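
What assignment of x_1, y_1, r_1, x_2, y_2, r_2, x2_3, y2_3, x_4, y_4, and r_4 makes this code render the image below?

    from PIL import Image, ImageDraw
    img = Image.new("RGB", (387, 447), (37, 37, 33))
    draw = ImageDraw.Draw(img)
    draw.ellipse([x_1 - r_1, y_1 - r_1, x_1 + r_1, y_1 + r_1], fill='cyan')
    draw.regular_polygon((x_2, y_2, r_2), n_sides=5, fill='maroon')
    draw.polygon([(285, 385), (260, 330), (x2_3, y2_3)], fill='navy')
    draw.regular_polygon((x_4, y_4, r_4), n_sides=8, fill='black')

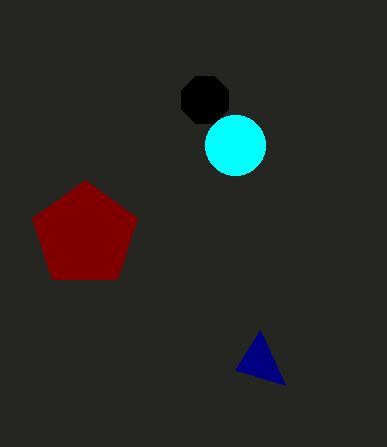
x_1 = 235
y_1 = 145
r_1 = 30
x_2 = 85
y_2 = 235
r_2 = 55
x2_3 = 235
y2_3 = 370
x_4 = 205
y_4 = 100
r_4 = 25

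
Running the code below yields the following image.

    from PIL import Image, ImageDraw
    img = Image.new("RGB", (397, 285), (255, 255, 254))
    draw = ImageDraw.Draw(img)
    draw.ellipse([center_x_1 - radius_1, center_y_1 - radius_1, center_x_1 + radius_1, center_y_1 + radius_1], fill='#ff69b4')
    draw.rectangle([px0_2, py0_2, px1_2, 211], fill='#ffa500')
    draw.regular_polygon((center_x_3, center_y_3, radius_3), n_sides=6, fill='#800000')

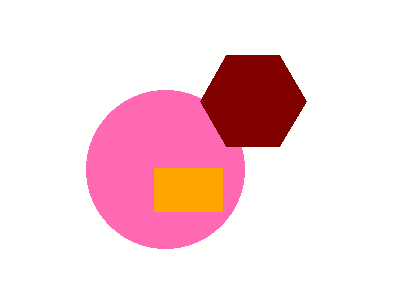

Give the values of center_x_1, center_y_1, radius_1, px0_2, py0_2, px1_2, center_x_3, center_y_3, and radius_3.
center_x_1 = 165, center_y_1 = 169, radius_1 = 79, px0_2 = 154, py0_2 = 168, px1_2 = 222, center_x_3 = 253, center_y_3 = 101, radius_3 = 53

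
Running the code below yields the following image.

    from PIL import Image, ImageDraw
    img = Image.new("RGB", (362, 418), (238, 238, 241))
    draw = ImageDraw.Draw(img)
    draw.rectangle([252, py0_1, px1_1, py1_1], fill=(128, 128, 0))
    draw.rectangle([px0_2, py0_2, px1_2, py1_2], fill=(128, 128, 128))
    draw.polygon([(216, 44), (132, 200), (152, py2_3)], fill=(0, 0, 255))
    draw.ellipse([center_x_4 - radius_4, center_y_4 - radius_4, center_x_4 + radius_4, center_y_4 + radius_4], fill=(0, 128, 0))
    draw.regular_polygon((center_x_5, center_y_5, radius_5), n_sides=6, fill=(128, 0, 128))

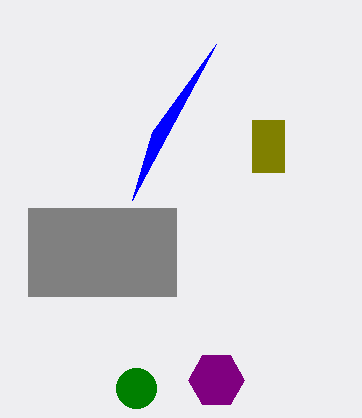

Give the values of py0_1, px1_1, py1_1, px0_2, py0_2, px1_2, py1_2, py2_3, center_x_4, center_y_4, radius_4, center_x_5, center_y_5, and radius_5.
py0_1 = 120; px1_1 = 284; py1_1 = 172; px0_2 = 28; py0_2 = 208; px1_2 = 176; py1_2 = 296; py2_3 = 132; center_x_4 = 136; center_y_4 = 388; radius_4 = 20; center_x_5 = 216; center_y_5 = 380; radius_5 = 28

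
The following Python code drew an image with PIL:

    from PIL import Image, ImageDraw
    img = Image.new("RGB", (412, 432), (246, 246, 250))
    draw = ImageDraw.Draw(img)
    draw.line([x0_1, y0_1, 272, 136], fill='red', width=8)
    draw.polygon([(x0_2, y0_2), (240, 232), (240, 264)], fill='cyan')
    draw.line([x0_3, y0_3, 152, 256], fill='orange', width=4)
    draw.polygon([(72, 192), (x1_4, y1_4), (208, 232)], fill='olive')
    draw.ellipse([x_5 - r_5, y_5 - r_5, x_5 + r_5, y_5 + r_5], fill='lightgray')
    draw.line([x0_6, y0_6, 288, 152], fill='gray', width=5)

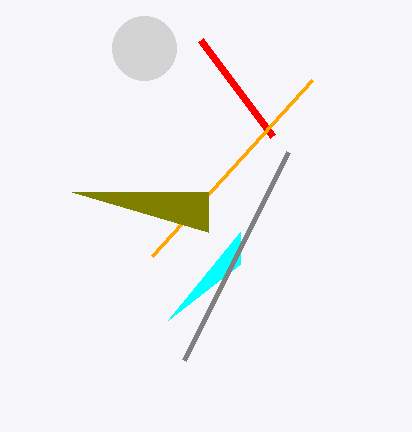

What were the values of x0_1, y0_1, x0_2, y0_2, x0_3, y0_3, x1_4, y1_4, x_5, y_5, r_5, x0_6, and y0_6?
x0_1 = 200; y0_1 = 40; x0_2 = 168; y0_2 = 320; x0_3 = 312; y0_3 = 80; x1_4 = 208; y1_4 = 192; x_5 = 144; y_5 = 48; r_5 = 32; x0_6 = 184; y0_6 = 360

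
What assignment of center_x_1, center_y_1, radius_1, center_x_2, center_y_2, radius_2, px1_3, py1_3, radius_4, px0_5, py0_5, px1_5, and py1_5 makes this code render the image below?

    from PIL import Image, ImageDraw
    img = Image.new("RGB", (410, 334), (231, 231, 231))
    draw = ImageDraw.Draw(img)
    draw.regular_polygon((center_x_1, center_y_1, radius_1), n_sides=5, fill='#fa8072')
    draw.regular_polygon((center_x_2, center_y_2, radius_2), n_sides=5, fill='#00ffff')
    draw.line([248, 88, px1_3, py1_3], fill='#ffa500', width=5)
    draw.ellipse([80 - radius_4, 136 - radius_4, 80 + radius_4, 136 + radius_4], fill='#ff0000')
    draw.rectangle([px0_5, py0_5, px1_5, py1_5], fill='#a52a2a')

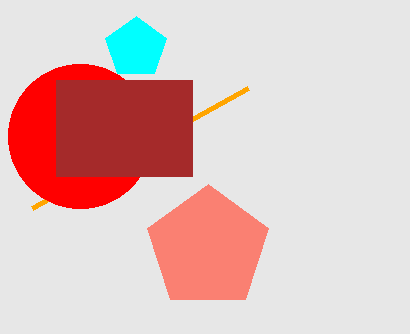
center_x_1 = 208; center_y_1 = 248; radius_1 = 64; center_x_2 = 136; center_y_2 = 48; radius_2 = 32; px1_3 = 32; py1_3 = 208; radius_4 = 72; px0_5 = 56; py0_5 = 80; px1_5 = 192; py1_5 = 176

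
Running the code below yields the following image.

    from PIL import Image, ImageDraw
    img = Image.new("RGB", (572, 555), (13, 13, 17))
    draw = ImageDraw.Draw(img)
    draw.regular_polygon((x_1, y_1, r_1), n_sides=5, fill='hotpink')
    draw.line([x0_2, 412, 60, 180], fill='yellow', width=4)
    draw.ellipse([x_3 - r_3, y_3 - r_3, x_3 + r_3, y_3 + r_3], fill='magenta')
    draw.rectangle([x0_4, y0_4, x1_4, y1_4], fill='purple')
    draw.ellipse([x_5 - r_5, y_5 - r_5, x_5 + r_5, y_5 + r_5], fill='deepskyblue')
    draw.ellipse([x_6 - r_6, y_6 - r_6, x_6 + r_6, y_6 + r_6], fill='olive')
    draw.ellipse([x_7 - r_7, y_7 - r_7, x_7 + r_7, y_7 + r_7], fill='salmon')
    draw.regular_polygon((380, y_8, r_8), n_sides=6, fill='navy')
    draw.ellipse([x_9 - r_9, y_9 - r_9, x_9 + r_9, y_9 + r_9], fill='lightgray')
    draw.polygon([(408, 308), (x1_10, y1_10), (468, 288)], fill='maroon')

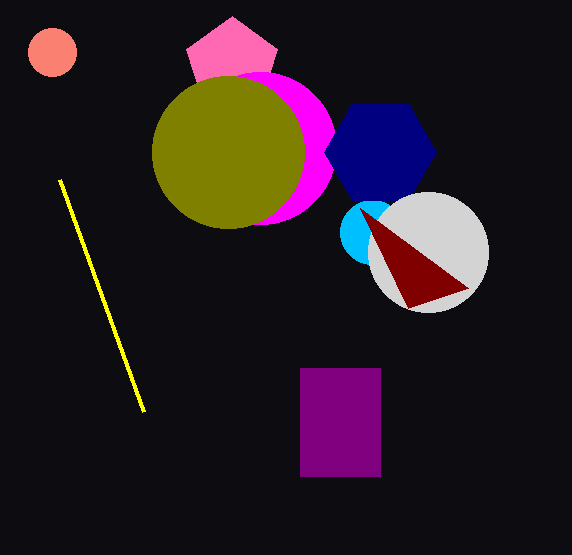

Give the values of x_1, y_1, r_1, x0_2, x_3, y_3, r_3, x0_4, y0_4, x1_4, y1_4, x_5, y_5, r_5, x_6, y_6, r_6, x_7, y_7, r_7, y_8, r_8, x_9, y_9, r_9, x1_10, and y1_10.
x_1 = 232
y_1 = 64
r_1 = 48
x0_2 = 144
x_3 = 260
y_3 = 148
r_3 = 76
x0_4 = 300
y0_4 = 368
x1_4 = 380
y1_4 = 476
x_5 = 372
y_5 = 232
r_5 = 32
x_6 = 228
y_6 = 152
r_6 = 76
x_7 = 52
y_7 = 52
r_7 = 24
y_8 = 152
r_8 = 56
x_9 = 428
y_9 = 252
r_9 = 60
x1_10 = 360
y1_10 = 208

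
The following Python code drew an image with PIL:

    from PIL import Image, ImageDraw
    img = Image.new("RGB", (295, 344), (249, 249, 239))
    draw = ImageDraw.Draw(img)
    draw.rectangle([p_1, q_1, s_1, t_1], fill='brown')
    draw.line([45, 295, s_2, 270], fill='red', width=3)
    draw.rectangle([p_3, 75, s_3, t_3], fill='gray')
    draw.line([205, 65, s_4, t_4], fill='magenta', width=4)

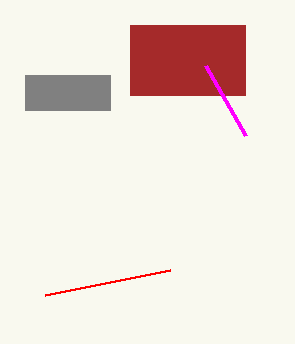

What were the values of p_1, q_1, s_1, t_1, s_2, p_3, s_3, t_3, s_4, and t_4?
p_1 = 130; q_1 = 25; s_1 = 245; t_1 = 95; s_2 = 170; p_3 = 25; s_3 = 110; t_3 = 110; s_4 = 245; t_4 = 135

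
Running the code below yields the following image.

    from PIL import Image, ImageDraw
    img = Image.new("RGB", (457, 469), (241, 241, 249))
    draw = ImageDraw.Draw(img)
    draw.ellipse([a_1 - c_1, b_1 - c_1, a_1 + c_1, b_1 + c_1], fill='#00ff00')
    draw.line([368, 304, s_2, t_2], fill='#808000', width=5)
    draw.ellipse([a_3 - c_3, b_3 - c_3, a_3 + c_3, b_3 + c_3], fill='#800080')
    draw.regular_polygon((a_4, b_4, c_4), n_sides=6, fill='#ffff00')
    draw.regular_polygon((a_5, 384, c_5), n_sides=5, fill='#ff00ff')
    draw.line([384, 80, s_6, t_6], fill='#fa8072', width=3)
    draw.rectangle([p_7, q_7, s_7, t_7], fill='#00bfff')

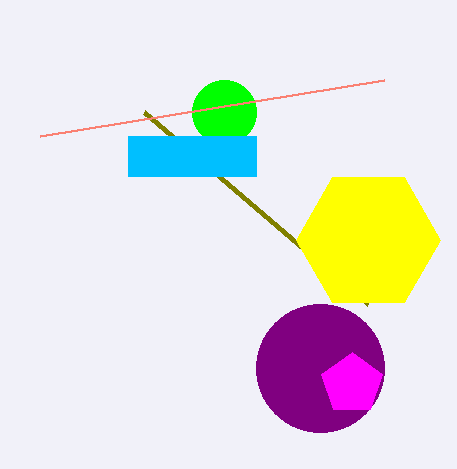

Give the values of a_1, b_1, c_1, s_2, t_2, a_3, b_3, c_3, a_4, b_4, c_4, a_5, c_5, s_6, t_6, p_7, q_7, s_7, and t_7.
a_1 = 224, b_1 = 112, c_1 = 32, s_2 = 144, t_2 = 112, a_3 = 320, b_3 = 368, c_3 = 64, a_4 = 368, b_4 = 240, c_4 = 72, a_5 = 352, c_5 = 32, s_6 = 40, t_6 = 136, p_7 = 128, q_7 = 136, s_7 = 256, t_7 = 176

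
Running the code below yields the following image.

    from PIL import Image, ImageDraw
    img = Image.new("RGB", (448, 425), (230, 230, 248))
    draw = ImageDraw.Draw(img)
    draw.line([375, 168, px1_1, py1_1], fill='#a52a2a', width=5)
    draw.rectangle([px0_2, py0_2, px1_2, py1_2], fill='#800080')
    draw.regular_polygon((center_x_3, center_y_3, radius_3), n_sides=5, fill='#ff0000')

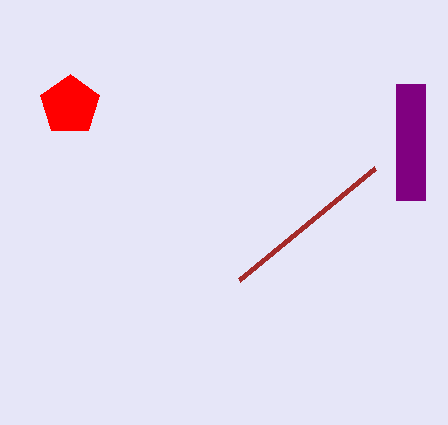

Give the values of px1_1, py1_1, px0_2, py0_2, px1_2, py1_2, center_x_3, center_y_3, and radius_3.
px1_1 = 239, py1_1 = 280, px0_2 = 396, py0_2 = 84, px1_2 = 425, py1_2 = 200, center_x_3 = 70, center_y_3 = 105, radius_3 = 31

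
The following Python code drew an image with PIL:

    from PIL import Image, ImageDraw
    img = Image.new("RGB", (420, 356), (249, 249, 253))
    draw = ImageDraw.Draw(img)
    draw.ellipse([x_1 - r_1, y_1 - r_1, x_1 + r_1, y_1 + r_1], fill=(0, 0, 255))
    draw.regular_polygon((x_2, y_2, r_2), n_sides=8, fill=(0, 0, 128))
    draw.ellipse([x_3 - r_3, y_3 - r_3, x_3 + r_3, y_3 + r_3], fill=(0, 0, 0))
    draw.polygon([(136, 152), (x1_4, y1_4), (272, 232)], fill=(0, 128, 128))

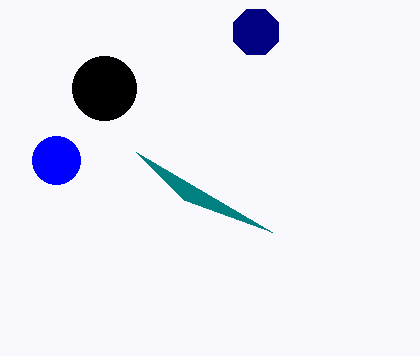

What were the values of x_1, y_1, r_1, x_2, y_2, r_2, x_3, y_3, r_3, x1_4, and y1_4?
x_1 = 56, y_1 = 160, r_1 = 24, x_2 = 256, y_2 = 32, r_2 = 24, x_3 = 104, y_3 = 88, r_3 = 32, x1_4 = 184, y1_4 = 200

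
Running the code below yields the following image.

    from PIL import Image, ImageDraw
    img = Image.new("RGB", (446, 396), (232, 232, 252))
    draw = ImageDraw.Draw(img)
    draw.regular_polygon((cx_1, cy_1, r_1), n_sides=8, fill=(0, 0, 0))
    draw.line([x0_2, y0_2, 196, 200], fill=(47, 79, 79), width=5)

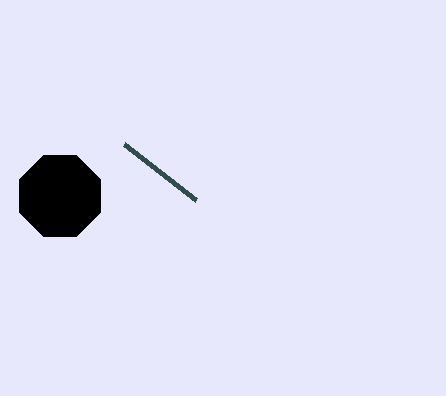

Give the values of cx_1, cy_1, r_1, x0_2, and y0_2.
cx_1 = 60
cy_1 = 196
r_1 = 44
x0_2 = 124
y0_2 = 144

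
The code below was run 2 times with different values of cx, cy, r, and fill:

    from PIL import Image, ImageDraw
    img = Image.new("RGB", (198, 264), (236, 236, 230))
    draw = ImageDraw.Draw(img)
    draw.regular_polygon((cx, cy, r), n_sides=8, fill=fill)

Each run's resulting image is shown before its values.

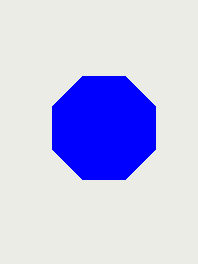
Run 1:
cx = 104; cy = 128; r = 56; fill = 'blue'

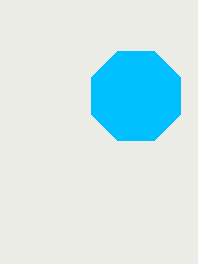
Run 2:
cx = 136
cy = 96
r = 48
fill = 'deepskyblue'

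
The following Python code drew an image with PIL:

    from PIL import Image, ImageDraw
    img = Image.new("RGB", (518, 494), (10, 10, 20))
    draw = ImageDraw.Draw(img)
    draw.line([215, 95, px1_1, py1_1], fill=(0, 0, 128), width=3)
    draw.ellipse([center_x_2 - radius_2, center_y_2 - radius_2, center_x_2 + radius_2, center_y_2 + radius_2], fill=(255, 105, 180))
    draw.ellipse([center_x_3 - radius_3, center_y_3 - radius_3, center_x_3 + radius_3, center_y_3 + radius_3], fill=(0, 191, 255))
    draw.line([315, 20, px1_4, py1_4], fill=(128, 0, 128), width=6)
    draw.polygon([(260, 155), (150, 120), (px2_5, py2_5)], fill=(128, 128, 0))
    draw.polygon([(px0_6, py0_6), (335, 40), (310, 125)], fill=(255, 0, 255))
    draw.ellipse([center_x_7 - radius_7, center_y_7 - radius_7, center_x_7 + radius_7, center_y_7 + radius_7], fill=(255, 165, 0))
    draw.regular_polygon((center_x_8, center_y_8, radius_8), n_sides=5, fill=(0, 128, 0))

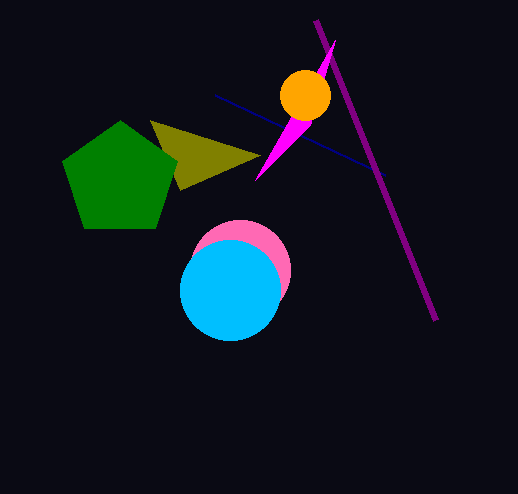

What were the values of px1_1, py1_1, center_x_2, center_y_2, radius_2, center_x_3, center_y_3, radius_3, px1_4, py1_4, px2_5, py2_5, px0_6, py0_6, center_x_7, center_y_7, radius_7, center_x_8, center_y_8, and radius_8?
px1_1 = 385, py1_1 = 175, center_x_2 = 240, center_y_2 = 270, radius_2 = 50, center_x_3 = 230, center_y_3 = 290, radius_3 = 50, px1_4 = 435, py1_4 = 320, px2_5 = 180, py2_5 = 190, px0_6 = 255, py0_6 = 180, center_x_7 = 305, center_y_7 = 95, radius_7 = 25, center_x_8 = 120, center_y_8 = 180, radius_8 = 60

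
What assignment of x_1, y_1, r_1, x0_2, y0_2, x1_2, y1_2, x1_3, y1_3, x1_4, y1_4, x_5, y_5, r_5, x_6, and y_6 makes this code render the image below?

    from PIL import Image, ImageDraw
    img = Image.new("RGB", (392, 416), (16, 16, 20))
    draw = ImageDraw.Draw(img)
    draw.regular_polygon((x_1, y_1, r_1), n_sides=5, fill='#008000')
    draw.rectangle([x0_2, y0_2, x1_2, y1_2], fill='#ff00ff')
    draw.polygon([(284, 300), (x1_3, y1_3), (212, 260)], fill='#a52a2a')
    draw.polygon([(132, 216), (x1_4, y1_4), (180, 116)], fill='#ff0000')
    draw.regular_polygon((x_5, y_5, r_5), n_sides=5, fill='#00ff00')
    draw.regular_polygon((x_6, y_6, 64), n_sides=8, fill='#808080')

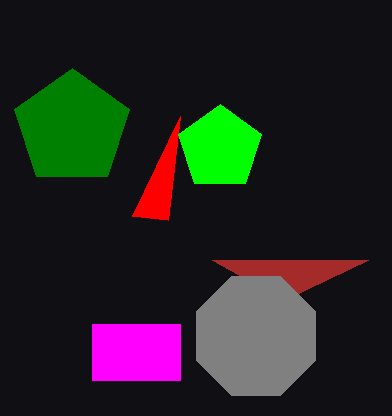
x_1 = 72, y_1 = 128, r_1 = 60, x0_2 = 92, y0_2 = 324, x1_2 = 180, y1_2 = 380, x1_3 = 368, y1_3 = 260, x1_4 = 168, y1_4 = 220, x_5 = 220, y_5 = 148, r_5 = 44, x_6 = 256, y_6 = 336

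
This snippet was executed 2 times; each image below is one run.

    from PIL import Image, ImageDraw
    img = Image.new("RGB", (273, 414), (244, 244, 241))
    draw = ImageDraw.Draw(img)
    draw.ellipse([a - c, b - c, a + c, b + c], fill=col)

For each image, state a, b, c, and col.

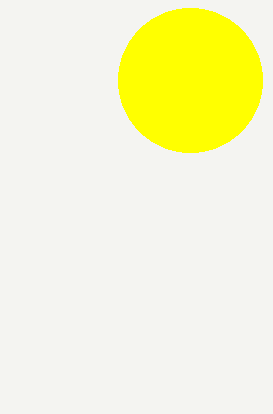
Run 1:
a = 190
b = 80
c = 72
col = 'yellow'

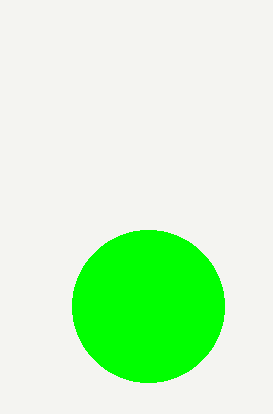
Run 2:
a = 148, b = 306, c = 76, col = 'lime'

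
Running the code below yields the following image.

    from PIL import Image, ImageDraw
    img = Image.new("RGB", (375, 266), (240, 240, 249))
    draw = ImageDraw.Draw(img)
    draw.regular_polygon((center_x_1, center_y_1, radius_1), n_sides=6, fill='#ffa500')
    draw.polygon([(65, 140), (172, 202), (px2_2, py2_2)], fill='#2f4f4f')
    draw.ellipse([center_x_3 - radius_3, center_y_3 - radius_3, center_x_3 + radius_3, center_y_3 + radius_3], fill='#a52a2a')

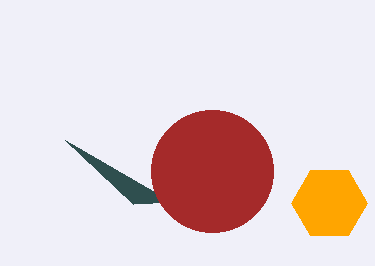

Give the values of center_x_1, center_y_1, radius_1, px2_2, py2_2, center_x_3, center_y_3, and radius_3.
center_x_1 = 329; center_y_1 = 203; radius_1 = 38; px2_2 = 133; py2_2 = 204; center_x_3 = 212; center_y_3 = 171; radius_3 = 61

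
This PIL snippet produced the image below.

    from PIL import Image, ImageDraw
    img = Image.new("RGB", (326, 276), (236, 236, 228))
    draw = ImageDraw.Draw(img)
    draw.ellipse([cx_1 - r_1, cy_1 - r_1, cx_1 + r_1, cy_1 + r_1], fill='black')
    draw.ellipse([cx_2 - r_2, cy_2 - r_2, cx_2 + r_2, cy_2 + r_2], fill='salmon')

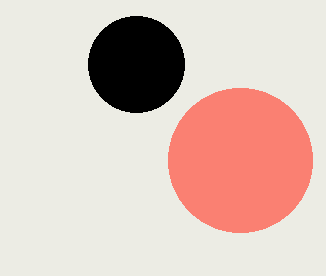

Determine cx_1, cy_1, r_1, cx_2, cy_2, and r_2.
cx_1 = 136; cy_1 = 64; r_1 = 48; cx_2 = 240; cy_2 = 160; r_2 = 72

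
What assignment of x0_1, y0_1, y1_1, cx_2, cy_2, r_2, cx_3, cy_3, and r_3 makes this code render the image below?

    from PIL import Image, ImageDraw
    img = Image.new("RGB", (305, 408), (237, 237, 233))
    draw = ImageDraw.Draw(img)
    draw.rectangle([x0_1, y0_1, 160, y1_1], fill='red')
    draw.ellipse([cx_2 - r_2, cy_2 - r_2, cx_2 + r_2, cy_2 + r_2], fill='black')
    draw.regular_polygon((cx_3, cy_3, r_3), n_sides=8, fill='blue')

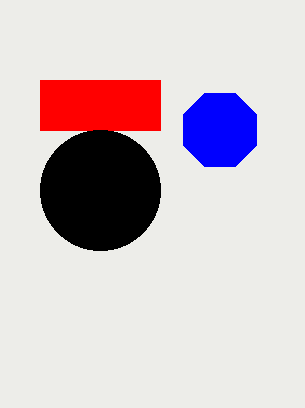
x0_1 = 40
y0_1 = 80
y1_1 = 130
cx_2 = 100
cy_2 = 190
r_2 = 60
cx_3 = 220
cy_3 = 130
r_3 = 40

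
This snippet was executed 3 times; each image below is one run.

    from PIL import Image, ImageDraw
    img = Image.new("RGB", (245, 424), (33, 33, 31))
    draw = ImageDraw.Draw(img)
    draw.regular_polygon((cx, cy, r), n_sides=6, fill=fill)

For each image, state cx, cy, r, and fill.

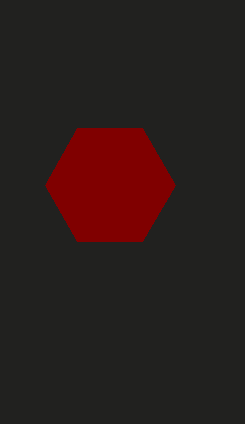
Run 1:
cx = 110, cy = 185, r = 65, fill = 'maroon'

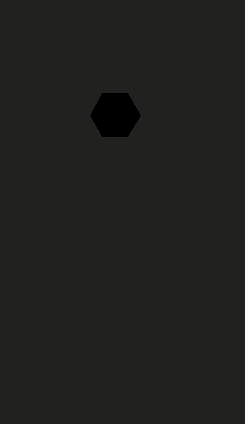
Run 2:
cx = 115
cy = 115
r = 25
fill = 'black'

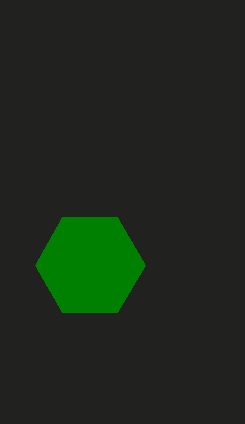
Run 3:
cx = 90
cy = 265
r = 55
fill = 'green'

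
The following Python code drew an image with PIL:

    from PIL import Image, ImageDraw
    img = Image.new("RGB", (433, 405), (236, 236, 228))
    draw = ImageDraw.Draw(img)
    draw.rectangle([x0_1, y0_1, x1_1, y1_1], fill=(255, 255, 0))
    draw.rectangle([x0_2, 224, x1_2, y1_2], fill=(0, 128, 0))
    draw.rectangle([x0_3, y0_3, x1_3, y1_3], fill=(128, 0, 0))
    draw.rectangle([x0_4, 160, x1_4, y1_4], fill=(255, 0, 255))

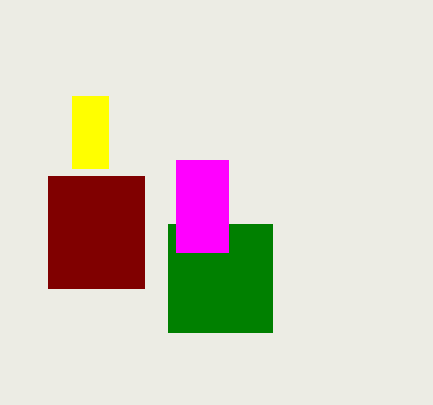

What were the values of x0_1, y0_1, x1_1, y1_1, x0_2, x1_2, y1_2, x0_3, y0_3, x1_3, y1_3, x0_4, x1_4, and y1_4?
x0_1 = 72; y0_1 = 96; x1_1 = 108; y1_1 = 168; x0_2 = 168; x1_2 = 272; y1_2 = 332; x0_3 = 48; y0_3 = 176; x1_3 = 144; y1_3 = 288; x0_4 = 176; x1_4 = 228; y1_4 = 252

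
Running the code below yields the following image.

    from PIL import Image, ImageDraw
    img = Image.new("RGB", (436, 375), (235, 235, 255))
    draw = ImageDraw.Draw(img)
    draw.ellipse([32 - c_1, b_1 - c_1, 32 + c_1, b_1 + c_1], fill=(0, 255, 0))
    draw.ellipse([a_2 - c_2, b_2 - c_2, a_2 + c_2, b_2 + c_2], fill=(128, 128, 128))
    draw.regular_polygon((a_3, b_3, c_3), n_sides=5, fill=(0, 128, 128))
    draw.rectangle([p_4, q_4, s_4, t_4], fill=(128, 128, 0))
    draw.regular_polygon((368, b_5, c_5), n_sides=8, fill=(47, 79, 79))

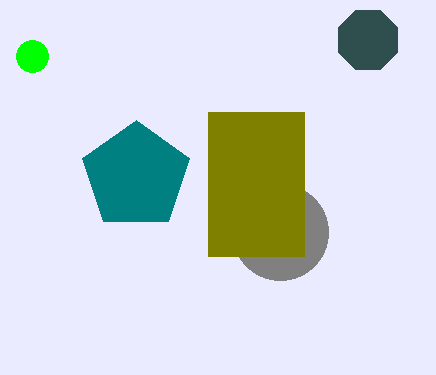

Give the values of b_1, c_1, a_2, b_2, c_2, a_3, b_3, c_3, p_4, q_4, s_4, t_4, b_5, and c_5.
b_1 = 56; c_1 = 16; a_2 = 280; b_2 = 232; c_2 = 48; a_3 = 136; b_3 = 176; c_3 = 56; p_4 = 208; q_4 = 112; s_4 = 304; t_4 = 256; b_5 = 40; c_5 = 32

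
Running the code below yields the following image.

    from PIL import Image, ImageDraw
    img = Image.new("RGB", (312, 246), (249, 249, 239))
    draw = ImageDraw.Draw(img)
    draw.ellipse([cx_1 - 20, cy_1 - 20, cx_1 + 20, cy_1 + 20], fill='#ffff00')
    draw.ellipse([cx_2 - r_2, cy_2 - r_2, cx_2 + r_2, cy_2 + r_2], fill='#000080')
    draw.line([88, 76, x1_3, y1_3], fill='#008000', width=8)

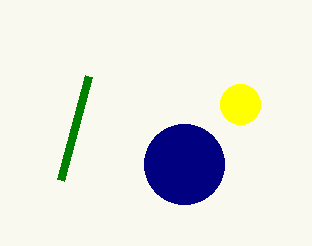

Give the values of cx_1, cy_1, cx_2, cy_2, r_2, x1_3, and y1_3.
cx_1 = 240
cy_1 = 104
cx_2 = 184
cy_2 = 164
r_2 = 40
x1_3 = 60
y1_3 = 180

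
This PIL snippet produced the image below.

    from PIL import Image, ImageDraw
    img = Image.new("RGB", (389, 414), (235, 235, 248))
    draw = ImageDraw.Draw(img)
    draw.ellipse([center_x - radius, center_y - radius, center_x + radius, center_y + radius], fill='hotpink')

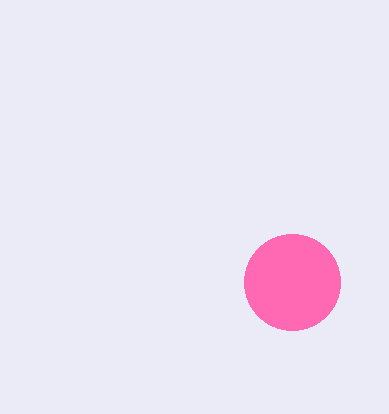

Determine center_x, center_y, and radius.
center_x = 292
center_y = 282
radius = 48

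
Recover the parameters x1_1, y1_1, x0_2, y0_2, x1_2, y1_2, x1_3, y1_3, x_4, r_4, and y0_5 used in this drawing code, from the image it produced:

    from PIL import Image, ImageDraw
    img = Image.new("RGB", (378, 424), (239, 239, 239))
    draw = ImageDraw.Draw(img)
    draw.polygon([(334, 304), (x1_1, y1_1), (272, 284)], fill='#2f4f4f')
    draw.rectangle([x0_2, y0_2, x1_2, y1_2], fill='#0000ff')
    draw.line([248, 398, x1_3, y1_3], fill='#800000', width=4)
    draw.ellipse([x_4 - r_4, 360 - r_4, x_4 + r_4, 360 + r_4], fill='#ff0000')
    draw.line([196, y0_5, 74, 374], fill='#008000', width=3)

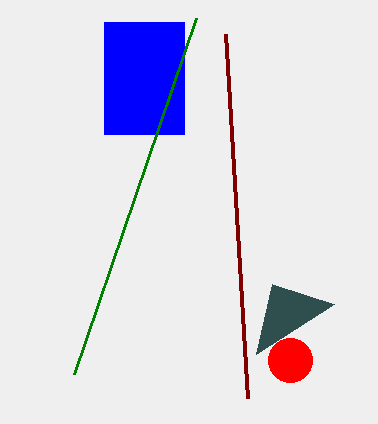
x1_1 = 256
y1_1 = 354
x0_2 = 104
y0_2 = 22
x1_2 = 184
y1_2 = 134
x1_3 = 226
y1_3 = 34
x_4 = 290
r_4 = 22
y0_5 = 18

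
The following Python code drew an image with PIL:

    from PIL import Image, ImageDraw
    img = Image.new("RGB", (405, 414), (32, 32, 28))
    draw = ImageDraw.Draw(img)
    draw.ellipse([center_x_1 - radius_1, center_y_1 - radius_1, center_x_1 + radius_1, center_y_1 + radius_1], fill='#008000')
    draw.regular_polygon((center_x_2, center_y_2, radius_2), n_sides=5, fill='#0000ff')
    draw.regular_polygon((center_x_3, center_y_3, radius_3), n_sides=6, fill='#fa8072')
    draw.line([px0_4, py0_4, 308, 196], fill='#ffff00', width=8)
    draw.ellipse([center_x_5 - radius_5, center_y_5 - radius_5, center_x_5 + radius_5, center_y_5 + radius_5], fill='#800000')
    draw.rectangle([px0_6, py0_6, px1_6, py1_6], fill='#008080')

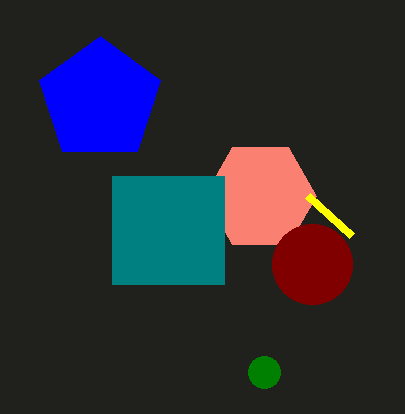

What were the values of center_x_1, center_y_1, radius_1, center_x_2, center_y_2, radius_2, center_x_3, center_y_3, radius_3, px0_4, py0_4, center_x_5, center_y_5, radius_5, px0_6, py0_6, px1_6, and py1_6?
center_x_1 = 264, center_y_1 = 372, radius_1 = 16, center_x_2 = 100, center_y_2 = 100, radius_2 = 64, center_x_3 = 260, center_y_3 = 196, radius_3 = 56, px0_4 = 352, py0_4 = 236, center_x_5 = 312, center_y_5 = 264, radius_5 = 40, px0_6 = 112, py0_6 = 176, px1_6 = 224, py1_6 = 284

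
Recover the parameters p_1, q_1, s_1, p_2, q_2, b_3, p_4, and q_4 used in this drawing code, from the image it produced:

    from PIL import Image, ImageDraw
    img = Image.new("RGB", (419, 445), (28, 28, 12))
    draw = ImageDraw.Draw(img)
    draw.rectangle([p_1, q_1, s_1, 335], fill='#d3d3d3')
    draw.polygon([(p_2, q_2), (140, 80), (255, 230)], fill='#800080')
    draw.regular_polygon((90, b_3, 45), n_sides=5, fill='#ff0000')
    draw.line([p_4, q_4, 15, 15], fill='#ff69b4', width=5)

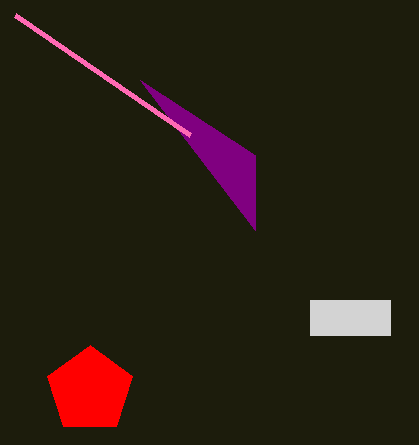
p_1 = 310, q_1 = 300, s_1 = 390, p_2 = 255, q_2 = 155, b_3 = 390, p_4 = 190, q_4 = 135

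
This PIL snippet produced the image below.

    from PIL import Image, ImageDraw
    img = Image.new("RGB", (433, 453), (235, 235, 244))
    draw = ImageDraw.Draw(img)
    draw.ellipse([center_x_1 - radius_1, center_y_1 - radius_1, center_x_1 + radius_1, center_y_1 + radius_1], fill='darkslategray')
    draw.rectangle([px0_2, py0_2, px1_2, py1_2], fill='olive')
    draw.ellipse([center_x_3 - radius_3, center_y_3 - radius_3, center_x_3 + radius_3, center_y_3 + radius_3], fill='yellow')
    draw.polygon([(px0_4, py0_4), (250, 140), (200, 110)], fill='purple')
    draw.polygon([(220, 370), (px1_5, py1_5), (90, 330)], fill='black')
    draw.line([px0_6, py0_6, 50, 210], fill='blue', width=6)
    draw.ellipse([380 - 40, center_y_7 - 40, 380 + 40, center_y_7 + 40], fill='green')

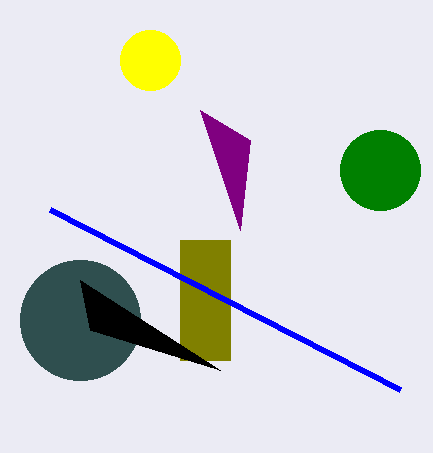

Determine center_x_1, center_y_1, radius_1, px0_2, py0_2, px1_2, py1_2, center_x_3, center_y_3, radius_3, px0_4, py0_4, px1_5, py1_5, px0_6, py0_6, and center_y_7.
center_x_1 = 80; center_y_1 = 320; radius_1 = 60; px0_2 = 180; py0_2 = 240; px1_2 = 230; py1_2 = 360; center_x_3 = 150; center_y_3 = 60; radius_3 = 30; px0_4 = 240; py0_4 = 230; px1_5 = 80; py1_5 = 280; px0_6 = 400; py0_6 = 390; center_y_7 = 170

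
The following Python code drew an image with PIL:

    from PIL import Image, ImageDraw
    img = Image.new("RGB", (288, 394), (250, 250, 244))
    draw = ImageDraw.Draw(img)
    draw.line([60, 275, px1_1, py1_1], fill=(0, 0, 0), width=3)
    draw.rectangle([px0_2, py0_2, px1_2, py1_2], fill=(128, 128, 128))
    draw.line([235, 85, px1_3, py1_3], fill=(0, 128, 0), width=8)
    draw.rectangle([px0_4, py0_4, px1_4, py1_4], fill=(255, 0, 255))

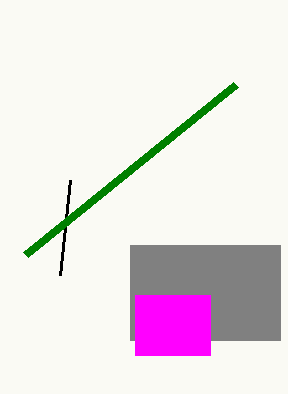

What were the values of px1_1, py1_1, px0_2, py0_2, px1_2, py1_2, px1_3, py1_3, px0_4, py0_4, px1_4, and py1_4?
px1_1 = 70, py1_1 = 180, px0_2 = 130, py0_2 = 245, px1_2 = 280, py1_2 = 340, px1_3 = 25, py1_3 = 255, px0_4 = 135, py0_4 = 295, px1_4 = 210, py1_4 = 355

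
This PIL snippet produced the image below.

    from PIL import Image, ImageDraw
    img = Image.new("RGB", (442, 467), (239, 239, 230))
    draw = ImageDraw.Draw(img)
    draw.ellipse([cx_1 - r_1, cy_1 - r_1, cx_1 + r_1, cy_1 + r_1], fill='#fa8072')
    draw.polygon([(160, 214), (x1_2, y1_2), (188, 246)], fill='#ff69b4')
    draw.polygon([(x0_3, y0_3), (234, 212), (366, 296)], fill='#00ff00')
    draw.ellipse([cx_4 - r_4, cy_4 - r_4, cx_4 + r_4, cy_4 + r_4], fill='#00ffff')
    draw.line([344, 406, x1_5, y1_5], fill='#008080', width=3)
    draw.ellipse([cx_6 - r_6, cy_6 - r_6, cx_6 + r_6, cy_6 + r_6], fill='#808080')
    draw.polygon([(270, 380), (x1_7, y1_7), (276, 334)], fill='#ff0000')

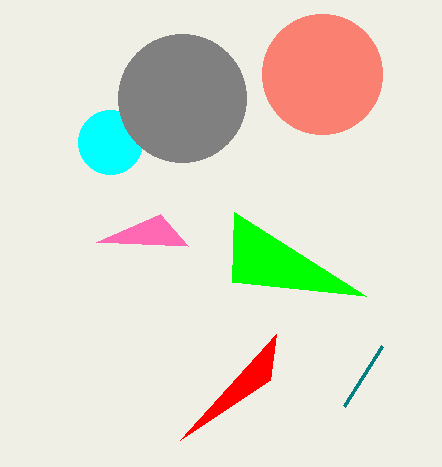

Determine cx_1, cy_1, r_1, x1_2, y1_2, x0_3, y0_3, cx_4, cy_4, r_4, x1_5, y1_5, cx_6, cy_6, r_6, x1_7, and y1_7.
cx_1 = 322
cy_1 = 74
r_1 = 60
x1_2 = 96
y1_2 = 242
x0_3 = 232
y0_3 = 282
cx_4 = 110
cy_4 = 142
r_4 = 32
x1_5 = 382
y1_5 = 346
cx_6 = 182
cy_6 = 98
r_6 = 64
x1_7 = 180
y1_7 = 440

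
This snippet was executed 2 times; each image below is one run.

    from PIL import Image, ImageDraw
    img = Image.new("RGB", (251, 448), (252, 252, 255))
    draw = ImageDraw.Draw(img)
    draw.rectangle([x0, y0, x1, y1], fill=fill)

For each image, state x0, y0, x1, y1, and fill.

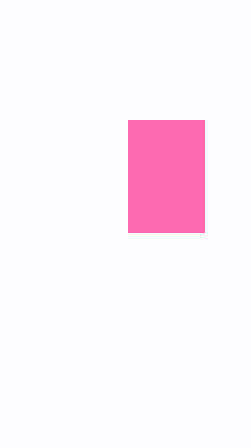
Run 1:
x0 = 128
y0 = 120
x1 = 204
y1 = 232
fill = 'hotpink'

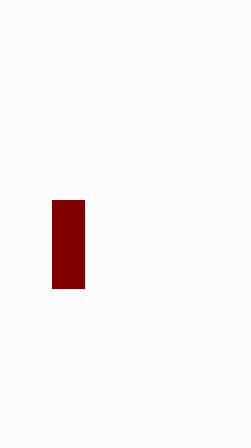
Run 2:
x0 = 52; y0 = 200; x1 = 84; y1 = 288; fill = 'maroon'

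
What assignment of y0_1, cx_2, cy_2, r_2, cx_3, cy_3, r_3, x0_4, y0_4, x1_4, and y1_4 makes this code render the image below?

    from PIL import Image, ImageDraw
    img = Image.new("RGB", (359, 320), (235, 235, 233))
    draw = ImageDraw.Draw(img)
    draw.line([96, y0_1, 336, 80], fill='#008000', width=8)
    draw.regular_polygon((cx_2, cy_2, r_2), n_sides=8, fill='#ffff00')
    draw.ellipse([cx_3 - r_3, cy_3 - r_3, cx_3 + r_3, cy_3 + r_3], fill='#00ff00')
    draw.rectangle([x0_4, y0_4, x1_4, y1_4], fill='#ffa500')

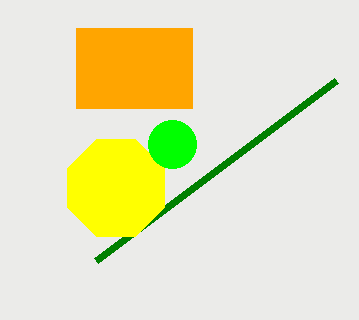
y0_1 = 260, cx_2 = 116, cy_2 = 188, r_2 = 52, cx_3 = 172, cy_3 = 144, r_3 = 24, x0_4 = 76, y0_4 = 28, x1_4 = 192, y1_4 = 108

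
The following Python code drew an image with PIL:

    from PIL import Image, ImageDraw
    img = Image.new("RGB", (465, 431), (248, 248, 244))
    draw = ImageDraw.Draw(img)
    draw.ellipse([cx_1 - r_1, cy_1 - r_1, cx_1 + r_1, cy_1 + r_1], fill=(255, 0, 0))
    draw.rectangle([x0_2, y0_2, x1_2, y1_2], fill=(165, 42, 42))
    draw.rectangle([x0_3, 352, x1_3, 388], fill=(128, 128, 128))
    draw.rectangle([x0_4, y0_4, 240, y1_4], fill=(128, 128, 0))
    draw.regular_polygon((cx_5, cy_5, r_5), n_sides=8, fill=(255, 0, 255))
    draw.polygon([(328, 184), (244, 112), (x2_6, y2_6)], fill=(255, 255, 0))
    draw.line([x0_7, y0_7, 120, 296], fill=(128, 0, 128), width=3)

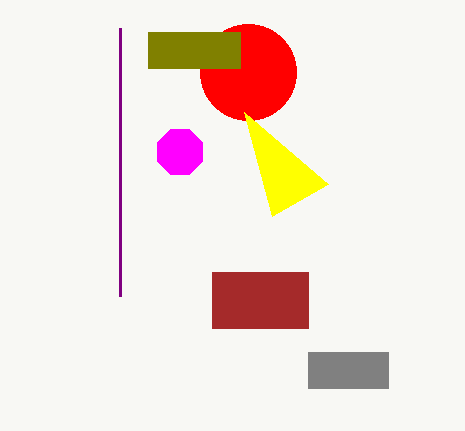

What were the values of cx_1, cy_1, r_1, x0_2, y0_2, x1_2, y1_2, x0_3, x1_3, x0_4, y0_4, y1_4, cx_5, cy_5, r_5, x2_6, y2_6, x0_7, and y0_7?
cx_1 = 248, cy_1 = 72, r_1 = 48, x0_2 = 212, y0_2 = 272, x1_2 = 308, y1_2 = 328, x0_3 = 308, x1_3 = 388, x0_4 = 148, y0_4 = 32, y1_4 = 68, cx_5 = 180, cy_5 = 152, r_5 = 24, x2_6 = 272, y2_6 = 216, x0_7 = 120, y0_7 = 28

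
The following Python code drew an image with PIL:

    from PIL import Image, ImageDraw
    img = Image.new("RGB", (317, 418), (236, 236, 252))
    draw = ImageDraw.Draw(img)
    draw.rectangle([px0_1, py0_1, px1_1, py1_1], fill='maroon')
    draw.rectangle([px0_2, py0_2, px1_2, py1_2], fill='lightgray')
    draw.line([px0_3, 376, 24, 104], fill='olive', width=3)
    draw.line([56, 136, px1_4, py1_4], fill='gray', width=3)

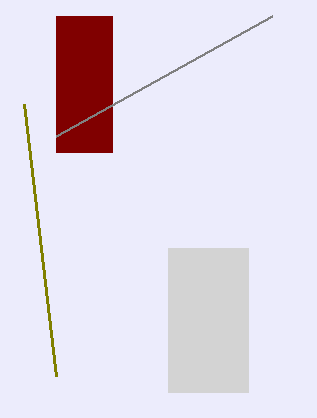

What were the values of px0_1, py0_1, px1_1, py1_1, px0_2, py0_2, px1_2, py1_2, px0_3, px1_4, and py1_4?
px0_1 = 56
py0_1 = 16
px1_1 = 112
py1_1 = 152
px0_2 = 168
py0_2 = 248
px1_2 = 248
py1_2 = 392
px0_3 = 56
px1_4 = 272
py1_4 = 16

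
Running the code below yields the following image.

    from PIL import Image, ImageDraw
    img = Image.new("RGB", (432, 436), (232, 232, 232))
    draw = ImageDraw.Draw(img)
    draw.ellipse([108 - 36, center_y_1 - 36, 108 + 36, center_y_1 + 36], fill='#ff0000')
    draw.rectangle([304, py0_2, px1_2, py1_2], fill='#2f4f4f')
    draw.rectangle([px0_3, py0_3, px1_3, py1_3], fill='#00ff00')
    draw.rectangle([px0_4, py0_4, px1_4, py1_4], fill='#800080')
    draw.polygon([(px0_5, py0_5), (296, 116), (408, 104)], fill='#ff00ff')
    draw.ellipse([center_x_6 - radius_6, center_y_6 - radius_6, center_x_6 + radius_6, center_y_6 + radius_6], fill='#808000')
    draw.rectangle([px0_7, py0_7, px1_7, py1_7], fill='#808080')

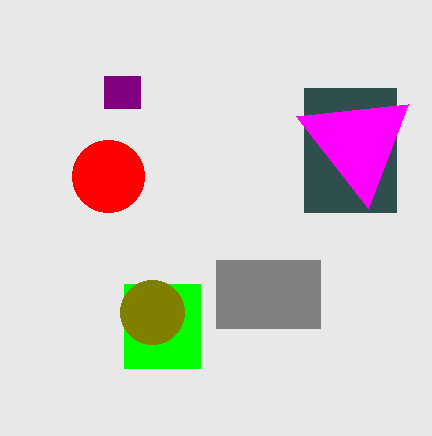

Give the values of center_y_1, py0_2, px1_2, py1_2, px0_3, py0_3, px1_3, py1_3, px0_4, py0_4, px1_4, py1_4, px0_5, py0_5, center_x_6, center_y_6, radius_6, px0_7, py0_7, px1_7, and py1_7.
center_y_1 = 176, py0_2 = 88, px1_2 = 396, py1_2 = 212, px0_3 = 124, py0_3 = 284, px1_3 = 200, py1_3 = 368, px0_4 = 104, py0_4 = 76, px1_4 = 140, py1_4 = 108, px0_5 = 368, py0_5 = 208, center_x_6 = 152, center_y_6 = 312, radius_6 = 32, px0_7 = 216, py0_7 = 260, px1_7 = 320, py1_7 = 328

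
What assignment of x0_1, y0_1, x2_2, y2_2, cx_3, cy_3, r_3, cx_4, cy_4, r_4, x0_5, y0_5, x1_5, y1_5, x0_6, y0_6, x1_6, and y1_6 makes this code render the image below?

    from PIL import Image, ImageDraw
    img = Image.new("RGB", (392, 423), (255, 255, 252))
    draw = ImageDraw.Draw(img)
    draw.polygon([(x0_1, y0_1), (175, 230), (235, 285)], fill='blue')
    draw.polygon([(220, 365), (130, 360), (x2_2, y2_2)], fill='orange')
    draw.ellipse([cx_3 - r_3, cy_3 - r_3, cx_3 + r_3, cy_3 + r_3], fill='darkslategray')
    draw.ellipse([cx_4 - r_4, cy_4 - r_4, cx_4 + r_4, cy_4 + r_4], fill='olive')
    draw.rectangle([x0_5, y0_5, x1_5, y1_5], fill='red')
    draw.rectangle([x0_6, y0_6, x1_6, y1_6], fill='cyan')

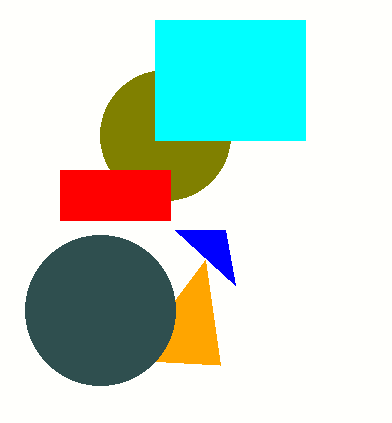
x0_1 = 225
y0_1 = 230
x2_2 = 205
y2_2 = 260
cx_3 = 100
cy_3 = 310
r_3 = 75
cx_4 = 165
cy_4 = 135
r_4 = 65
x0_5 = 60
y0_5 = 170
x1_5 = 170
y1_5 = 220
x0_6 = 155
y0_6 = 20
x1_6 = 305
y1_6 = 140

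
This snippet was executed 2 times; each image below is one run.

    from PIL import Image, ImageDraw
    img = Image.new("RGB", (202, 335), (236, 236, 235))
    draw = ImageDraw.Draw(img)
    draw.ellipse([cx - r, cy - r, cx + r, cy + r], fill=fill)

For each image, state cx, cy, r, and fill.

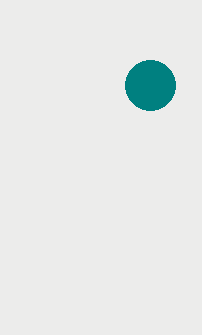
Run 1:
cx = 150; cy = 85; r = 25; fill = 'teal'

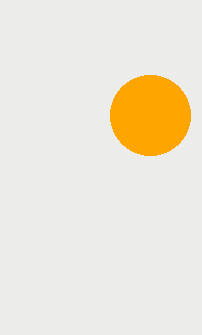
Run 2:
cx = 150; cy = 115; r = 40; fill = 'orange'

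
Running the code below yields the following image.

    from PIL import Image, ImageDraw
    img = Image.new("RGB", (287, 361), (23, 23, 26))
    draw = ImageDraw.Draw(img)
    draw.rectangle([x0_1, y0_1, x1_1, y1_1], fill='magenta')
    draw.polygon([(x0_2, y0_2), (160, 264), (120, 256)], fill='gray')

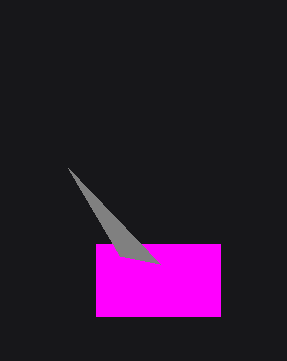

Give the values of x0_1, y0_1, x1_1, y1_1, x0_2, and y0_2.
x0_1 = 96, y0_1 = 244, x1_1 = 220, y1_1 = 316, x0_2 = 68, y0_2 = 168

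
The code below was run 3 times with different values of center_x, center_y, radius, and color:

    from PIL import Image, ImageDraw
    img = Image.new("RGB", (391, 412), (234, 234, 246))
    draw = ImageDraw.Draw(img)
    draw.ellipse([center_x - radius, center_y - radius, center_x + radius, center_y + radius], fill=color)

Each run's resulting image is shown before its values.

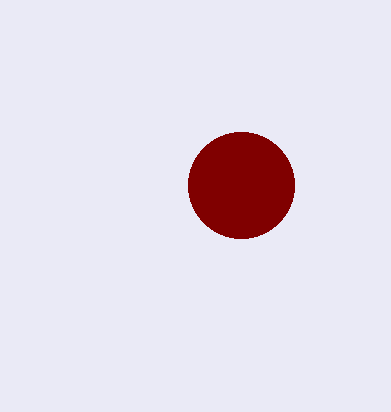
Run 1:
center_x = 241, center_y = 185, radius = 53, color = 'maroon'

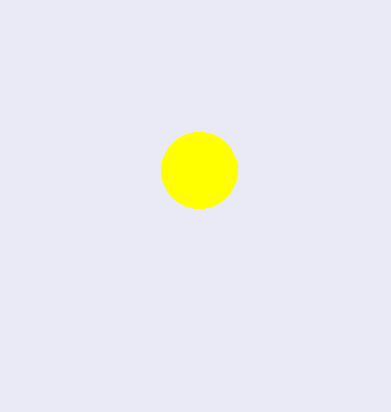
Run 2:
center_x = 199; center_y = 170; radius = 38; color = 'yellow'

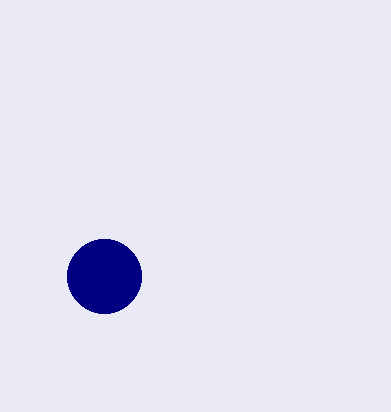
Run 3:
center_x = 104, center_y = 276, radius = 37, color = 'navy'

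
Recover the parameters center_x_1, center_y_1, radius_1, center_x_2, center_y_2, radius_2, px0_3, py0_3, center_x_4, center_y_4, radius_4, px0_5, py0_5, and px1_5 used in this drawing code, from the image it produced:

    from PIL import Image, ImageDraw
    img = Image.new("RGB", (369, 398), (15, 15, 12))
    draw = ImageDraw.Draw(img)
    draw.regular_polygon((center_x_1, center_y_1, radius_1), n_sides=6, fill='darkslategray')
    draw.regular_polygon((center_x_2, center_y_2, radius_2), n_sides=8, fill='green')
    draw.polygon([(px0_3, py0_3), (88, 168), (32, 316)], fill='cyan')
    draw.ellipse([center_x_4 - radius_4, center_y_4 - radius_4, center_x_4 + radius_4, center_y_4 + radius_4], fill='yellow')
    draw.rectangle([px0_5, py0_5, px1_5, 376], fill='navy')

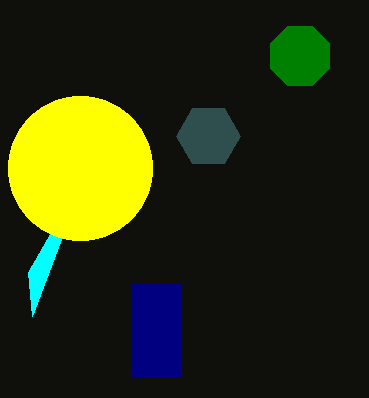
center_x_1 = 208; center_y_1 = 136; radius_1 = 32; center_x_2 = 300; center_y_2 = 56; radius_2 = 32; px0_3 = 28; py0_3 = 272; center_x_4 = 80; center_y_4 = 168; radius_4 = 72; px0_5 = 132; py0_5 = 284; px1_5 = 180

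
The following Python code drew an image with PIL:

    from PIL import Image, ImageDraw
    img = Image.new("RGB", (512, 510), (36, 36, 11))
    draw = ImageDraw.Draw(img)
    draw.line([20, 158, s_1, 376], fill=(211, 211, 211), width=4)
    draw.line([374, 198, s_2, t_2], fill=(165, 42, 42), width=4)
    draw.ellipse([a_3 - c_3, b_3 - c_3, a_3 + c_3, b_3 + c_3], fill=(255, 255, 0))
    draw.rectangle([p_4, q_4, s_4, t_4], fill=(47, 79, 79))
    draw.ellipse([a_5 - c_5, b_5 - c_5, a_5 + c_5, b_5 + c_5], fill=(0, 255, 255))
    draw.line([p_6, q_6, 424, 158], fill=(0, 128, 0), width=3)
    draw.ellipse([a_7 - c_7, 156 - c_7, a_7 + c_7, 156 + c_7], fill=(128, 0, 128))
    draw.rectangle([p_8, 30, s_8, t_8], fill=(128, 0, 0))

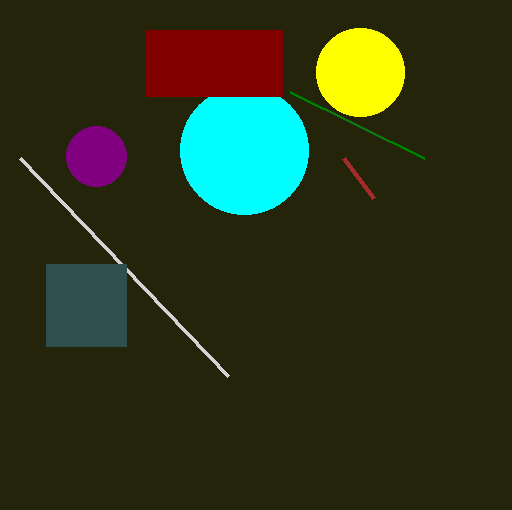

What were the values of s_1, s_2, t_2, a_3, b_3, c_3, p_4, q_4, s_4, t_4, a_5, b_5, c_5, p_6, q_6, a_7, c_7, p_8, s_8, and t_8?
s_1 = 228, s_2 = 344, t_2 = 158, a_3 = 360, b_3 = 72, c_3 = 44, p_4 = 46, q_4 = 264, s_4 = 126, t_4 = 346, a_5 = 244, b_5 = 150, c_5 = 64, p_6 = 290, q_6 = 92, a_7 = 96, c_7 = 30, p_8 = 146, s_8 = 282, t_8 = 96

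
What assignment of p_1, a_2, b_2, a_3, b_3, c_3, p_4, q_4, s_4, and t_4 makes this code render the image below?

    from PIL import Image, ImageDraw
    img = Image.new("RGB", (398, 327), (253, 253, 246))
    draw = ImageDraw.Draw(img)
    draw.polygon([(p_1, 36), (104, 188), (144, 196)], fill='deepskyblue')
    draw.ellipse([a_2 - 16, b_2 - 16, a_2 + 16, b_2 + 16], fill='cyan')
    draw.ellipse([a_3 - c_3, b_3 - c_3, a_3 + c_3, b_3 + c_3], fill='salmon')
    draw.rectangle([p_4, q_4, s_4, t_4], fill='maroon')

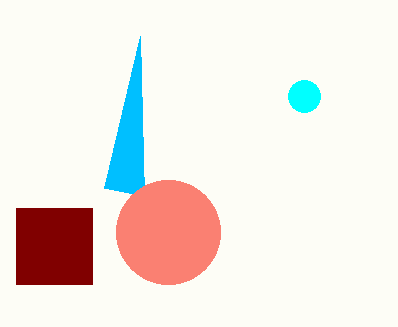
p_1 = 140, a_2 = 304, b_2 = 96, a_3 = 168, b_3 = 232, c_3 = 52, p_4 = 16, q_4 = 208, s_4 = 92, t_4 = 284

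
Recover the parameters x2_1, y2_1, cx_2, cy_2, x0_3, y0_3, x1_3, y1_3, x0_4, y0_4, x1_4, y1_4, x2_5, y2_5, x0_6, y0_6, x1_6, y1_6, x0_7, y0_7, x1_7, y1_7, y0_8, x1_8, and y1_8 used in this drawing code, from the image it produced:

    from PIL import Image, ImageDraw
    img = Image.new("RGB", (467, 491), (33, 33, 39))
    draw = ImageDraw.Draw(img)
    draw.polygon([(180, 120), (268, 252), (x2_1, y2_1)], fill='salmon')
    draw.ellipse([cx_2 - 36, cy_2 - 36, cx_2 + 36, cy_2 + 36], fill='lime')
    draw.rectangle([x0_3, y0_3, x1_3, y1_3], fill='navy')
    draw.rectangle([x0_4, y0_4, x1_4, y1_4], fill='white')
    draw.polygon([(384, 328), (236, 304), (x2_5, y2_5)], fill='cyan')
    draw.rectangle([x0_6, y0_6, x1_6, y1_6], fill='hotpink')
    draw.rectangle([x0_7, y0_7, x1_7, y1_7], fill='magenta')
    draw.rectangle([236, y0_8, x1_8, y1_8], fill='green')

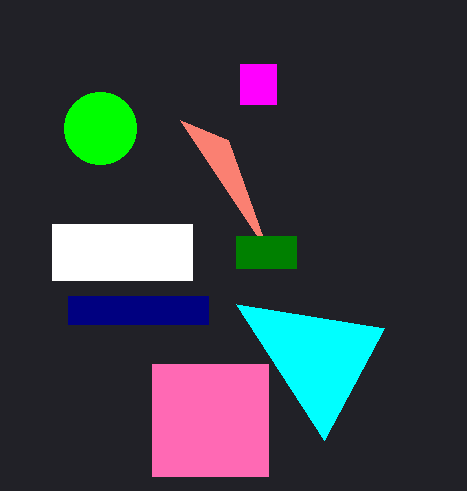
x2_1 = 228; y2_1 = 140; cx_2 = 100; cy_2 = 128; x0_3 = 68; y0_3 = 296; x1_3 = 208; y1_3 = 324; x0_4 = 52; y0_4 = 224; x1_4 = 192; y1_4 = 280; x2_5 = 324; y2_5 = 440; x0_6 = 152; y0_6 = 364; x1_6 = 268; y1_6 = 476; x0_7 = 240; y0_7 = 64; x1_7 = 276; y1_7 = 104; y0_8 = 236; x1_8 = 296; y1_8 = 268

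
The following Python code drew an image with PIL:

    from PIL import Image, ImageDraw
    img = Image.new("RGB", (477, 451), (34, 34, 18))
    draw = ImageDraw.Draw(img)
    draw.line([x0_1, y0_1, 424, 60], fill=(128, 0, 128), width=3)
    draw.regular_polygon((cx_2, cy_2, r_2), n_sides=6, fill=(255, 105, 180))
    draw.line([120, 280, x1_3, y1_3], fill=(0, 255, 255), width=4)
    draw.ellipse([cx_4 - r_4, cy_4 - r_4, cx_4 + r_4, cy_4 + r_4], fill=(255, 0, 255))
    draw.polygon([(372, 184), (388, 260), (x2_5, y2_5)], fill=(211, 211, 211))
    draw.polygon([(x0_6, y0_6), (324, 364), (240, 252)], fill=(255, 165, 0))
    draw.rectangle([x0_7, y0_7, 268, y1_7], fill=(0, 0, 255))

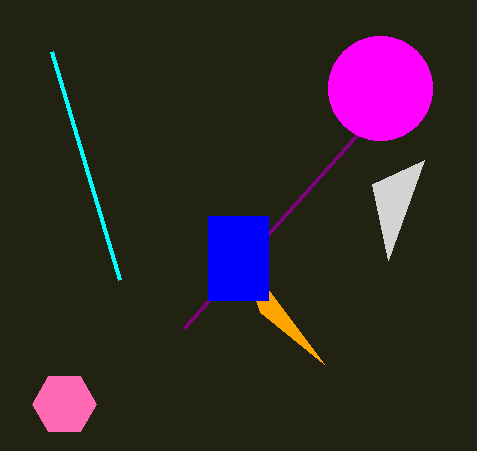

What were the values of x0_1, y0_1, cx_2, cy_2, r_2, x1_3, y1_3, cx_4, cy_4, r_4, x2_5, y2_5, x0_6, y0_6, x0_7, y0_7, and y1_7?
x0_1 = 184
y0_1 = 328
cx_2 = 64
cy_2 = 404
r_2 = 32
x1_3 = 52
y1_3 = 52
cx_4 = 380
cy_4 = 88
r_4 = 52
x2_5 = 424
y2_5 = 160
x0_6 = 260
y0_6 = 312
x0_7 = 208
y0_7 = 216
y1_7 = 300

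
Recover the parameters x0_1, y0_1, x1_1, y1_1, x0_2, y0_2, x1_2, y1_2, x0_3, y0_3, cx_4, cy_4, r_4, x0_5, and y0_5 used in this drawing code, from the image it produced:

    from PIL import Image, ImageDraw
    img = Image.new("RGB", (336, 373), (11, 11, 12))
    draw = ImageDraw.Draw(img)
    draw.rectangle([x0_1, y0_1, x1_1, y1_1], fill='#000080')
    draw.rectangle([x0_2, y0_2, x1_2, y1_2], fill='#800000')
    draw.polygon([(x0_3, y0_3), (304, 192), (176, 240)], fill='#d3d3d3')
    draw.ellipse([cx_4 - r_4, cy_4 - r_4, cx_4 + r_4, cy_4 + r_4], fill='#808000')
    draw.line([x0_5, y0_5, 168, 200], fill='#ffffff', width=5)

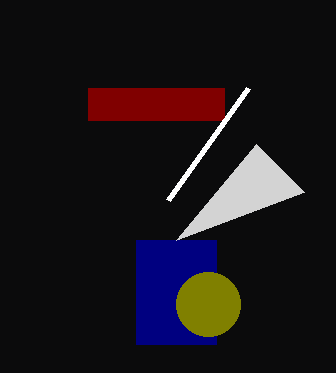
x0_1 = 136
y0_1 = 240
x1_1 = 216
y1_1 = 344
x0_2 = 88
y0_2 = 88
x1_2 = 224
y1_2 = 120
x0_3 = 256
y0_3 = 144
cx_4 = 208
cy_4 = 304
r_4 = 32
x0_5 = 248
y0_5 = 88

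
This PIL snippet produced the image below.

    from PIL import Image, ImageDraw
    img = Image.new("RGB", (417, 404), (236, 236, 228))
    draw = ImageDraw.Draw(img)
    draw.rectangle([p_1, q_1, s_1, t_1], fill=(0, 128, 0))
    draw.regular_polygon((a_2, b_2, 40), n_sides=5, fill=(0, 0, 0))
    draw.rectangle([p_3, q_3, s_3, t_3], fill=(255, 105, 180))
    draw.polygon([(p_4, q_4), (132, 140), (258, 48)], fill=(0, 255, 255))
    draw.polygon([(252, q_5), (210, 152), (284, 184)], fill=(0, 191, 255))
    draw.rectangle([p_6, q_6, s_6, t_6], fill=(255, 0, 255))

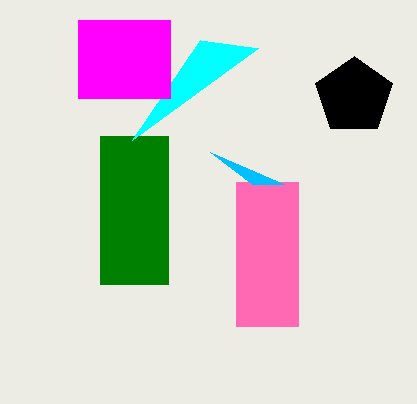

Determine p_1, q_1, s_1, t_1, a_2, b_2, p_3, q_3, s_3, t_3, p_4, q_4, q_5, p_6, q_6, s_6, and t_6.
p_1 = 100
q_1 = 136
s_1 = 168
t_1 = 284
a_2 = 354
b_2 = 96
p_3 = 236
q_3 = 182
s_3 = 298
t_3 = 326
p_4 = 200
q_4 = 40
q_5 = 184
p_6 = 78
q_6 = 20
s_6 = 170
t_6 = 98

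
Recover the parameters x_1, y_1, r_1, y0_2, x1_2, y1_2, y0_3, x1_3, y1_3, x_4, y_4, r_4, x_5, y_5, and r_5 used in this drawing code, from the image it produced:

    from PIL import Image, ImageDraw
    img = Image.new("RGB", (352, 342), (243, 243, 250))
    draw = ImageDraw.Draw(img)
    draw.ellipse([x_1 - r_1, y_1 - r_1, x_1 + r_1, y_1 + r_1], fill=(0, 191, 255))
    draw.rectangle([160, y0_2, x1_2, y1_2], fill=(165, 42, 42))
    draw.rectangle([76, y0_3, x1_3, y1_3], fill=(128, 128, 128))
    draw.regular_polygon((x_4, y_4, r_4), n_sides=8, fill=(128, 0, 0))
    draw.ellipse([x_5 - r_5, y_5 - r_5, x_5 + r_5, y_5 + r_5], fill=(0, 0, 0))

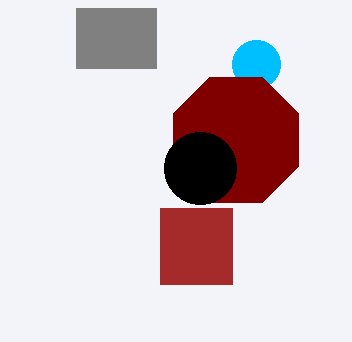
x_1 = 256, y_1 = 64, r_1 = 24, y0_2 = 208, x1_2 = 232, y1_2 = 284, y0_3 = 8, x1_3 = 156, y1_3 = 68, x_4 = 236, y_4 = 140, r_4 = 68, x_5 = 200, y_5 = 168, r_5 = 36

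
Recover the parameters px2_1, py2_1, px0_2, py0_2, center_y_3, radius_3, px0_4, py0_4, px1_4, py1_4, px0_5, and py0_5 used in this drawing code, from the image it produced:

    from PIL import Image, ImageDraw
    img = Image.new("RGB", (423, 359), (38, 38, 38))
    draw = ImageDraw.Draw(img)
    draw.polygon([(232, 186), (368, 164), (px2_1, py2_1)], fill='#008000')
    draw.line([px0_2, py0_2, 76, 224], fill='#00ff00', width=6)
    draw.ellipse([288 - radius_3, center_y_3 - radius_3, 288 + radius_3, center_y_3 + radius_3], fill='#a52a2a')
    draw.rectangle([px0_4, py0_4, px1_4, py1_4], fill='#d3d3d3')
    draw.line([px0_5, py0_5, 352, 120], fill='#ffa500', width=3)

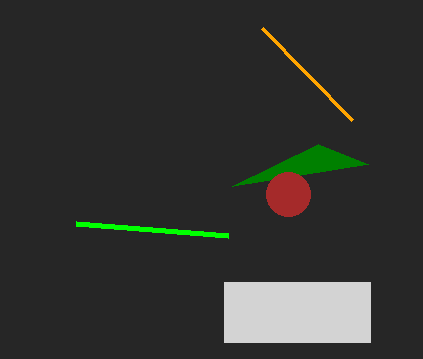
px2_1 = 318, py2_1 = 144, px0_2 = 228, py0_2 = 236, center_y_3 = 194, radius_3 = 22, px0_4 = 224, py0_4 = 282, px1_4 = 370, py1_4 = 342, px0_5 = 262, py0_5 = 28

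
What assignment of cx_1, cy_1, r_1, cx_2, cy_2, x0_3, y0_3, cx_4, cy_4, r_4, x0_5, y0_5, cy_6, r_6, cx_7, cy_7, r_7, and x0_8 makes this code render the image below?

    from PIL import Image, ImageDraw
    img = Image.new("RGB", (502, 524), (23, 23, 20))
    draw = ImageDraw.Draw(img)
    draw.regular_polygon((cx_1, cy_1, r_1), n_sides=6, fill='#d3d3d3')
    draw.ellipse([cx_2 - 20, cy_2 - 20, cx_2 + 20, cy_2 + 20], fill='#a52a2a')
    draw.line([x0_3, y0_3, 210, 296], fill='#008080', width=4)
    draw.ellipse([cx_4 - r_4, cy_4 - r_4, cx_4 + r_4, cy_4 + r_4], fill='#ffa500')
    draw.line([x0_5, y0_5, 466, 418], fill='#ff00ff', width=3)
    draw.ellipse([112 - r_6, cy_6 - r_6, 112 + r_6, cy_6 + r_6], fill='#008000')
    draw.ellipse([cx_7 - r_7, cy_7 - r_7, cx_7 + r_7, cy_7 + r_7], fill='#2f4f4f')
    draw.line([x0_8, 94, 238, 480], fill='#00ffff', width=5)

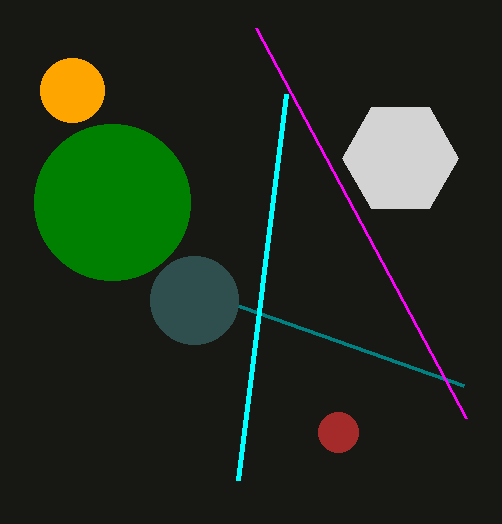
cx_1 = 400, cy_1 = 158, r_1 = 58, cx_2 = 338, cy_2 = 432, x0_3 = 464, y0_3 = 386, cx_4 = 72, cy_4 = 90, r_4 = 32, x0_5 = 256, y0_5 = 28, cy_6 = 202, r_6 = 78, cx_7 = 194, cy_7 = 300, r_7 = 44, x0_8 = 286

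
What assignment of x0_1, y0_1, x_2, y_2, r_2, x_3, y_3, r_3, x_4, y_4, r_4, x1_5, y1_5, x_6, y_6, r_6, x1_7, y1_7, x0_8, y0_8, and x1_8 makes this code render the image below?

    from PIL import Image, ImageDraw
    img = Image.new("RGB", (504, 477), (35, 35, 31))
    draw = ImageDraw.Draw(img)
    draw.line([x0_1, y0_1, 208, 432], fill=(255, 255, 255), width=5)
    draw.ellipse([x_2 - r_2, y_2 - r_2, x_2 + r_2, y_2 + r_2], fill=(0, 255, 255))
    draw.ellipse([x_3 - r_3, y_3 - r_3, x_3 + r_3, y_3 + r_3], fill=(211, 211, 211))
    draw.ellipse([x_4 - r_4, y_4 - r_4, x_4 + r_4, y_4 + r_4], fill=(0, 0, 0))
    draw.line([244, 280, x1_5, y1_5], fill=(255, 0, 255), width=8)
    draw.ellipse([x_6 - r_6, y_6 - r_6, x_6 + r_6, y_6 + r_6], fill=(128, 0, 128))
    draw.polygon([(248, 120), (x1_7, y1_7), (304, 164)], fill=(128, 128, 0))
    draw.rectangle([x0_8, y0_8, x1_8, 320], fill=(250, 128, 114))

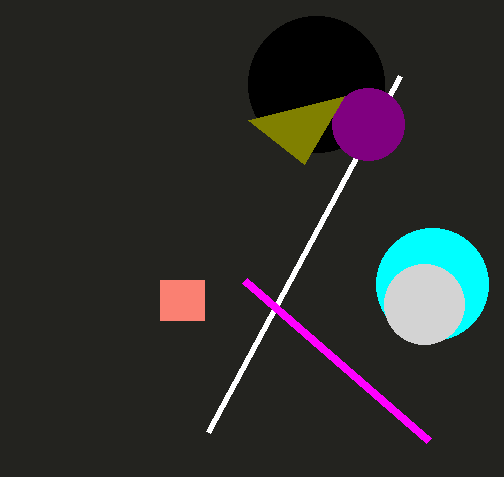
x0_1 = 400, y0_1 = 76, x_2 = 432, y_2 = 284, r_2 = 56, x_3 = 424, y_3 = 304, r_3 = 40, x_4 = 316, y_4 = 84, r_4 = 68, x1_5 = 428, y1_5 = 440, x_6 = 368, y_6 = 124, r_6 = 36, x1_7 = 344, y1_7 = 96, x0_8 = 160, y0_8 = 280, x1_8 = 204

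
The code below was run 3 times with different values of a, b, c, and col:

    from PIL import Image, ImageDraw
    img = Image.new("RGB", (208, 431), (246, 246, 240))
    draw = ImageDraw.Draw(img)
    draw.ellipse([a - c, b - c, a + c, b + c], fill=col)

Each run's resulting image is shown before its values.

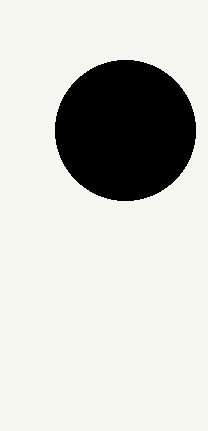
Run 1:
a = 125; b = 130; c = 70; col = 'black'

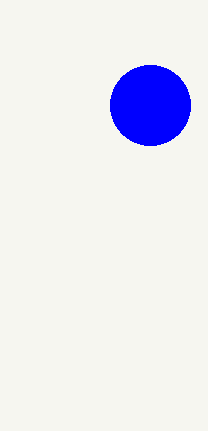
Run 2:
a = 150; b = 105; c = 40; col = 'blue'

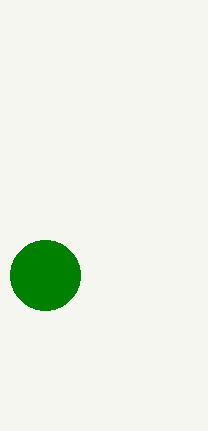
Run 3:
a = 45
b = 275
c = 35
col = 'green'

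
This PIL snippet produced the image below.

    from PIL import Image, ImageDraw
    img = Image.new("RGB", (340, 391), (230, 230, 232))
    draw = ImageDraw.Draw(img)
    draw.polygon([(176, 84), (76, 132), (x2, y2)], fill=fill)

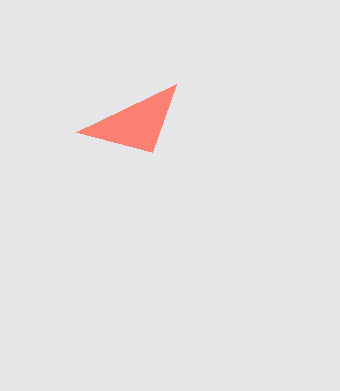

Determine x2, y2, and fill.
x2 = 152, y2 = 152, fill = 'salmon'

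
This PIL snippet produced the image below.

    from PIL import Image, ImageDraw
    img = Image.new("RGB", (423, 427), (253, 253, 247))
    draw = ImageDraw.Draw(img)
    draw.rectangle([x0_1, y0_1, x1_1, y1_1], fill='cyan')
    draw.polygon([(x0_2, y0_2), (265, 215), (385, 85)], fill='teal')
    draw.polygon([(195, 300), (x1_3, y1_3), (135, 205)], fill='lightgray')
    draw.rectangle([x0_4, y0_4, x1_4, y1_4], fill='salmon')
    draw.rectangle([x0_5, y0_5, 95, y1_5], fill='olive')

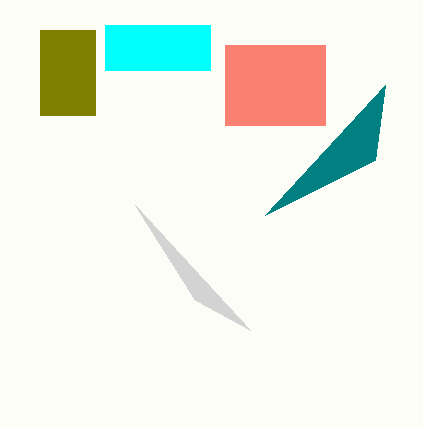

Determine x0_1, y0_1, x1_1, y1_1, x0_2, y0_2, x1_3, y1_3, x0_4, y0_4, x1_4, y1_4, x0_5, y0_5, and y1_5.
x0_1 = 105
y0_1 = 25
x1_1 = 210
y1_1 = 70
x0_2 = 375
y0_2 = 160
x1_3 = 250
y1_3 = 330
x0_4 = 225
y0_4 = 45
x1_4 = 325
y1_4 = 125
x0_5 = 40
y0_5 = 30
y1_5 = 115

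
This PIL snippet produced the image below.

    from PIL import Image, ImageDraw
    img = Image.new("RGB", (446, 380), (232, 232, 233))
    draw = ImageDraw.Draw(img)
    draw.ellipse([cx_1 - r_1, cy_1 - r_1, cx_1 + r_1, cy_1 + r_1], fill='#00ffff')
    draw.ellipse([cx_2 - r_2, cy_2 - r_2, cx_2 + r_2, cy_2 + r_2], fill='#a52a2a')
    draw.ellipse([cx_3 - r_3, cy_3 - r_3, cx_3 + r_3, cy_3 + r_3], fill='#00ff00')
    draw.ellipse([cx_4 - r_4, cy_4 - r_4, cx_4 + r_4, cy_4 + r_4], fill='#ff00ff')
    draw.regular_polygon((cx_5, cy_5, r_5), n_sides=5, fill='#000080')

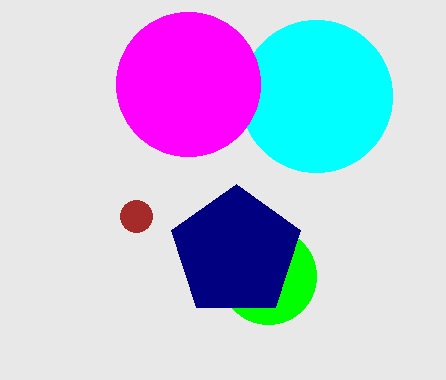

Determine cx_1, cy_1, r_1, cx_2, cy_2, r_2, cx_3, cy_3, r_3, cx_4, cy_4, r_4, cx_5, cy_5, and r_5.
cx_1 = 316; cy_1 = 96; r_1 = 76; cx_2 = 136; cy_2 = 216; r_2 = 16; cx_3 = 268; cy_3 = 276; r_3 = 48; cx_4 = 188; cy_4 = 84; r_4 = 72; cx_5 = 236; cy_5 = 252; r_5 = 68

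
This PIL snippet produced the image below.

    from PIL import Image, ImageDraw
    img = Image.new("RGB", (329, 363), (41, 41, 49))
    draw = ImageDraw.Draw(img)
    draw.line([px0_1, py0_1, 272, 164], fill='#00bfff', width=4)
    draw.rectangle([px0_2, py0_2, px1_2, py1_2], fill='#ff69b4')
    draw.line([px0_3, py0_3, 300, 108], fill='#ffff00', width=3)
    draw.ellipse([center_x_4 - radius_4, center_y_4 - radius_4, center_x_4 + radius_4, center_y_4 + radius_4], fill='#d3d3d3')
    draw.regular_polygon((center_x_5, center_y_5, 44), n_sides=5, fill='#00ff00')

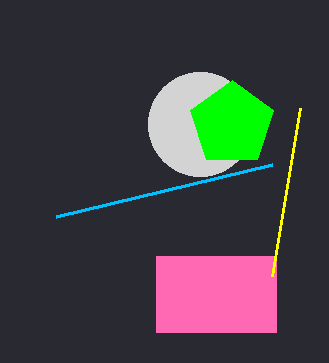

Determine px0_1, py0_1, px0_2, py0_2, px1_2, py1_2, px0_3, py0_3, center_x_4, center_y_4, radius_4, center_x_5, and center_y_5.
px0_1 = 56, py0_1 = 216, px0_2 = 156, py0_2 = 256, px1_2 = 276, py1_2 = 332, px0_3 = 272, py0_3 = 276, center_x_4 = 200, center_y_4 = 124, radius_4 = 52, center_x_5 = 232, center_y_5 = 124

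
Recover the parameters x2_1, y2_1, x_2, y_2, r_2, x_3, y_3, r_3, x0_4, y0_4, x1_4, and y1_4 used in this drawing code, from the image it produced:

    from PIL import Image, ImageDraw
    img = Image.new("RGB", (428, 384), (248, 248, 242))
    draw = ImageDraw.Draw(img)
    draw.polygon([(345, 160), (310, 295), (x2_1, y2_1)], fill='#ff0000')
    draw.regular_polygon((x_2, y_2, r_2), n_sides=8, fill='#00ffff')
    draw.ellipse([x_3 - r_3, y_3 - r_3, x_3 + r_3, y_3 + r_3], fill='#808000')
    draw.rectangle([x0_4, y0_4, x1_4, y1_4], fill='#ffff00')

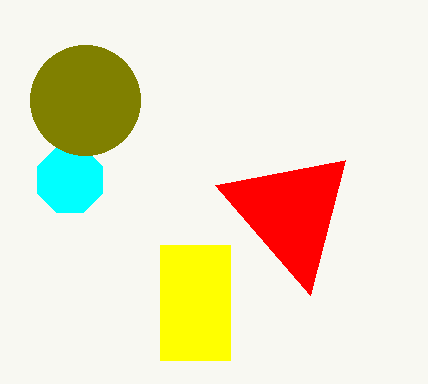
x2_1 = 215, y2_1 = 185, x_2 = 70, y_2 = 180, r_2 = 35, x_3 = 85, y_3 = 100, r_3 = 55, x0_4 = 160, y0_4 = 245, x1_4 = 230, y1_4 = 360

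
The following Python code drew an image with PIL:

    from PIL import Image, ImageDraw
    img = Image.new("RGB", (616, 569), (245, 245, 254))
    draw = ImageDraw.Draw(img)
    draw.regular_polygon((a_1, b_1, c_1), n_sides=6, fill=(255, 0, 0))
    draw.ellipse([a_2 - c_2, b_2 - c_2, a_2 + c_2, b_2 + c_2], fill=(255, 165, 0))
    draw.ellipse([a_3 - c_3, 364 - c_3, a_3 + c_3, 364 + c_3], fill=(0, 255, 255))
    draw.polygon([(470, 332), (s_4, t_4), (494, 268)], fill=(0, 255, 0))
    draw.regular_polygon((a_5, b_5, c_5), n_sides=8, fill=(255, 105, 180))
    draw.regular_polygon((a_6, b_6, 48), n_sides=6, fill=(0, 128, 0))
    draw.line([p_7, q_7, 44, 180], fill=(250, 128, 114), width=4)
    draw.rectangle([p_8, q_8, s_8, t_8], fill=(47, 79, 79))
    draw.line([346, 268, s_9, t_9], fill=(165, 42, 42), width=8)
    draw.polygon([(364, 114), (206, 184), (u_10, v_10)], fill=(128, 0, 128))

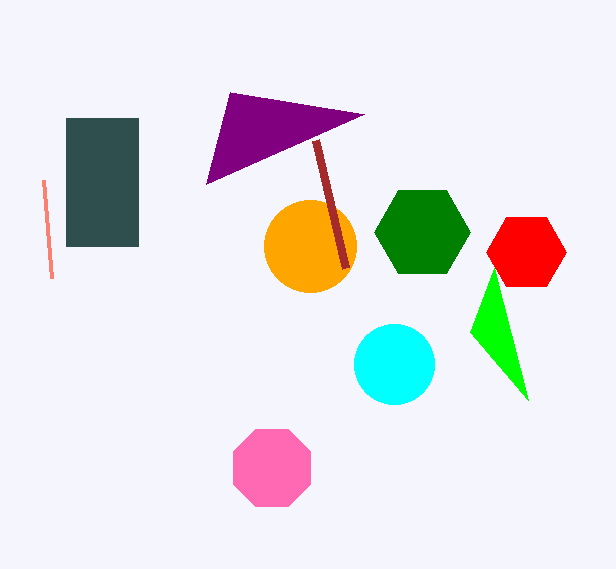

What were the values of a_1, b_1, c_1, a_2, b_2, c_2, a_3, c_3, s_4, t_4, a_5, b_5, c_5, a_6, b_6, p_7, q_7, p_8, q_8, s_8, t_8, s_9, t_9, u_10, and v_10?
a_1 = 526
b_1 = 252
c_1 = 40
a_2 = 310
b_2 = 246
c_2 = 46
a_3 = 394
c_3 = 40
s_4 = 528
t_4 = 400
a_5 = 272
b_5 = 468
c_5 = 42
a_6 = 422
b_6 = 232
p_7 = 52
q_7 = 278
p_8 = 66
q_8 = 118
s_8 = 138
t_8 = 246
s_9 = 316
t_9 = 140
u_10 = 230
v_10 = 92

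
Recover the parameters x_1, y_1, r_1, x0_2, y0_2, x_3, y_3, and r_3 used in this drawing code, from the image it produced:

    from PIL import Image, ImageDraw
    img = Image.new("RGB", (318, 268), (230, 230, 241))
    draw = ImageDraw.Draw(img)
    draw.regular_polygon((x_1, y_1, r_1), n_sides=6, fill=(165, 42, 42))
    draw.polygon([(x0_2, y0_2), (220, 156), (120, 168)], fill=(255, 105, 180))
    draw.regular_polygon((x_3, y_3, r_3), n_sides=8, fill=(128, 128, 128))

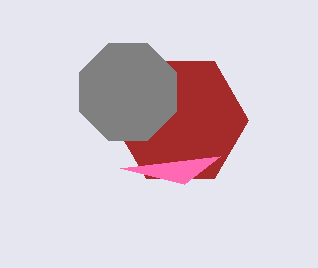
x_1 = 180
y_1 = 120
r_1 = 68
x0_2 = 184
y0_2 = 184
x_3 = 128
y_3 = 92
r_3 = 52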